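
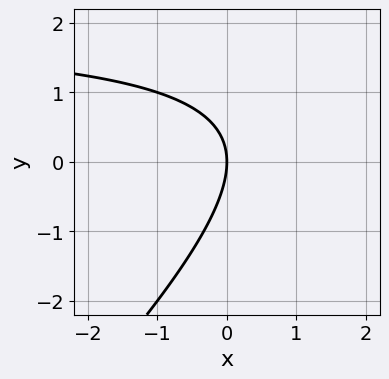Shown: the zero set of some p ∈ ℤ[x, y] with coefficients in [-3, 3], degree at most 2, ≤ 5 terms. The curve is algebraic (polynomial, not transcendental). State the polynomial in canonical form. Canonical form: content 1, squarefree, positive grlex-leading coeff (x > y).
x*y - y^2 - 2*x

1. deg p = 2. The shape is more complex than any degree-1 curve.
2. Reading off the gridlines: it crosses the y-axis at the gridline y = 0; it meets the x-axis at x = 0 (among the integer gridlines).
3. Solving for integer coefficients yields p as stated.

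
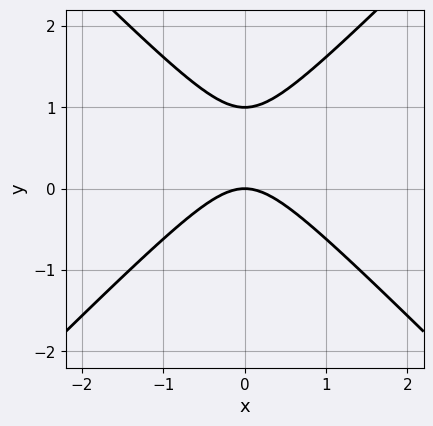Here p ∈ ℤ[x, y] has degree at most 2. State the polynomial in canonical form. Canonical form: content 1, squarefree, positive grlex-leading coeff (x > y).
x^2 - y^2 + y

(a) deg p = 2. No degree-1 curve has this shape.
(b) Symmetries: mirror symmetry x ↦ −x ⇒ only even powers of x.
(c) Checking where it meets the axes: among the integer gridlines, it crosses the y-axis at y ∈ {0, 1}; one x-axis crossing is at x = 0.
(d) Matching integer coefficients to the picture gives p.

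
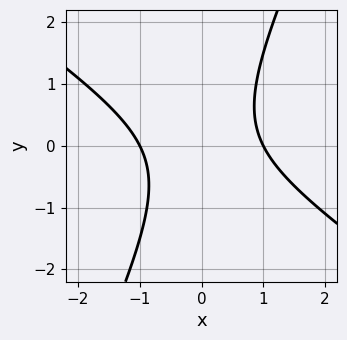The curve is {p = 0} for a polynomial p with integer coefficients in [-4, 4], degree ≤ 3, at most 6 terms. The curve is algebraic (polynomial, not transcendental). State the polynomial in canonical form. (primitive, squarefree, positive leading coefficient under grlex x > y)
First, degree: the shape is more complex than any degree-1 curve, so deg p = 2.
Then, checking where it meets the axes: the curve avoids every integer y-axis point in the box; the x-axis gridline crossings are at x ∈ {-1, 1}.
Finally, together with the visible shape, these determine p as stated.

3*x^2 + 3*x*y - 2*y^2 - 3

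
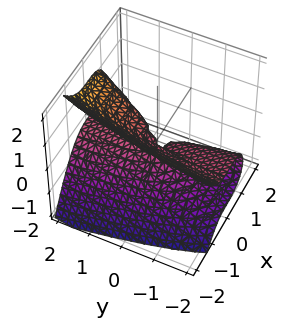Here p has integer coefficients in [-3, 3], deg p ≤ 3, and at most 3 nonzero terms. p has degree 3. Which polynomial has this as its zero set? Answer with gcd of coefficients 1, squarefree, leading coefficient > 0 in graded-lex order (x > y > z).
The degree is 3 — a generic line meets the surface in up to 3 points.
Observable constraints: the visible y-axis segment lies entirely on the surface; one x-axis crossing is at x = 0; one z-axis crossing is at z = 0.
Solving for integer coefficients yields p as stated.

2*x^3 - 2*y*z + 3*z^2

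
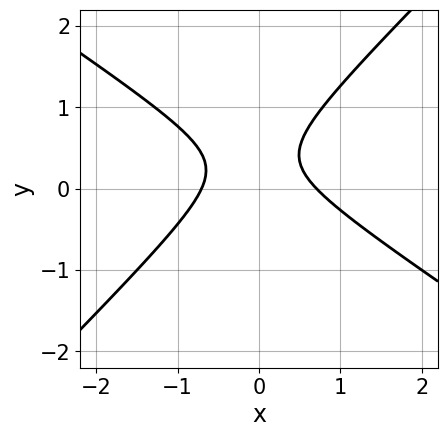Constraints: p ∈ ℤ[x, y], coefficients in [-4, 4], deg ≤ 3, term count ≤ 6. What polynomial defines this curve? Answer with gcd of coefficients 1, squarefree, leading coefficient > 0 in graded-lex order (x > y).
2*x^2 + x*y - 3*y^2 + 2*y - 1

(a) Degree: no degree-1 curve has this shape, so deg p = 2.
(b) Checking where it meets the axes: no y-intercept at any integer in the box.
(c) Matching integer coefficients to the picture gives p.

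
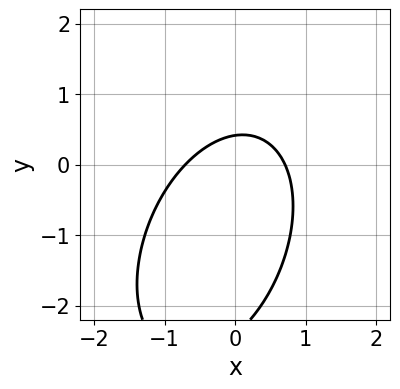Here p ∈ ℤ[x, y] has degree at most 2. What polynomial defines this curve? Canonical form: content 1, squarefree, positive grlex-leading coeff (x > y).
First, degree: the shape is more complex than any degree-1 curve, so deg p = 2.
Finally, matching integer coefficients to the picture gives p.

2*x^2 - x*y + y^2 + 2*y - 1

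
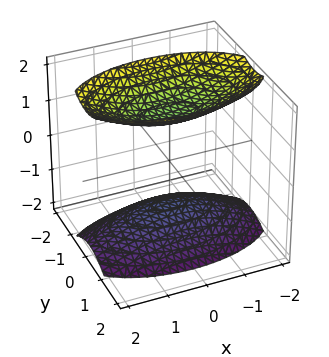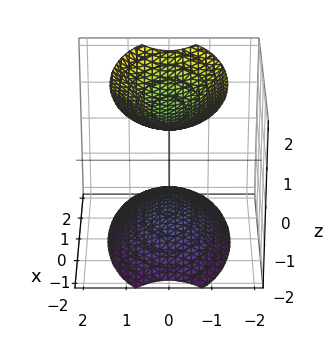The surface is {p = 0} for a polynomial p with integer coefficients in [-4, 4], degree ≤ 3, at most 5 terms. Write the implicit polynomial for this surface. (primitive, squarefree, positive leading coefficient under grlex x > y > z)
x^2 + 3*y^2 - 2*z^2 + 3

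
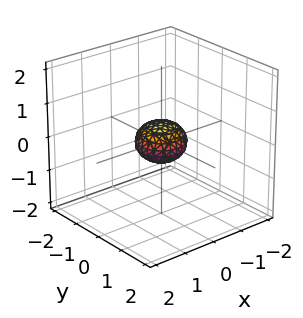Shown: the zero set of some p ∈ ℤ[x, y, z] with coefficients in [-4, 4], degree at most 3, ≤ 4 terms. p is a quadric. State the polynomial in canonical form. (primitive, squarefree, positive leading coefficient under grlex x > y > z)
(a) Degree: a closed, bounded, convex surface; a quadric, so deg p = 2.
(b) Symmetries: the z ↦ −z reflection is a symmetry, so z appears only in even powers; the surface is invariant under rotation about z: p = q(x² + y², z).
(c) From the axis intercepts and sections: a circular section at z = 0 has radius between 0 and 1.
(d) The integer polynomial consistent with all of this is the stated p.

2*x^2 + 2*y^2 + 3*z^2 - 1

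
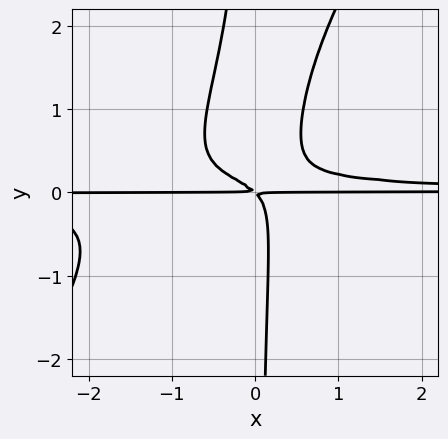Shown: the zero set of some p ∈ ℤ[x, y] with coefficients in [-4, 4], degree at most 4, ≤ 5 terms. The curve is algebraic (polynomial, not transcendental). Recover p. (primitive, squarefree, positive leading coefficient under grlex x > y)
3*x^2*y^2 - 2*x*y^3 + 3*x*y^2 - x*y - y^2

(a) The degree is 4 — no degree-3 curve has this shape.
(b) Reading off the gridlines: every point of the x-axis in the box is on the curve.
(c) The integer polynomial consistent with all of this is the stated p.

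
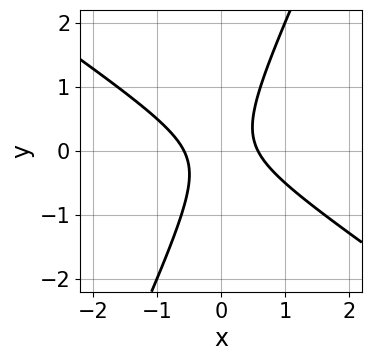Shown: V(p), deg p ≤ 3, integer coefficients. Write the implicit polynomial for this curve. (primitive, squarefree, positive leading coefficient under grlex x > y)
3*x^2 + 3*x*y - 2*y^2 - 1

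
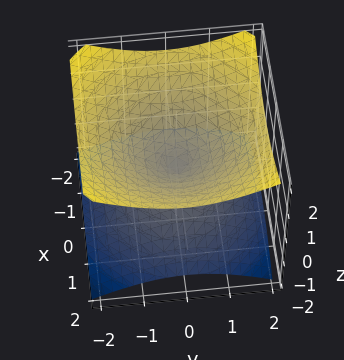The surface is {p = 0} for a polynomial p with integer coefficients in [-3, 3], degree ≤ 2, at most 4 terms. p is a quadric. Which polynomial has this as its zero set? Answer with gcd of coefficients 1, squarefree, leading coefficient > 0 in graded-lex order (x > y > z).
First, degree: a double cone through the origin; a quadric, so deg p = 2.
Next, symmetries: it's symmetric under z → −z, forcing even powers of z; rotational symmetry about the z-axis ⇒ p depends on x, y only through x² + y².
Then, against the integer gridlines: it meets the y-axis at y = 0 (among the integer gridlines); a circular section at z = 1 has radius between 1 and 2.
Finally, these observations pin down the coefficients.

x^2 + y^2 - 2*z^2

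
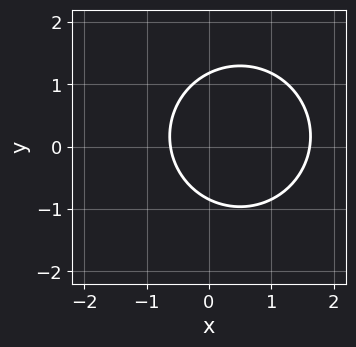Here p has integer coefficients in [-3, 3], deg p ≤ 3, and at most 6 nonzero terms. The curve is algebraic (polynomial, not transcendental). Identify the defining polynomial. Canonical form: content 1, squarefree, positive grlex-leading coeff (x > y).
3*x^2 + 3*y^2 - 3*x - y - 3

Degree: a generic line meets the curve in up to 2 points, so deg p = 2.
Putting this together gives p.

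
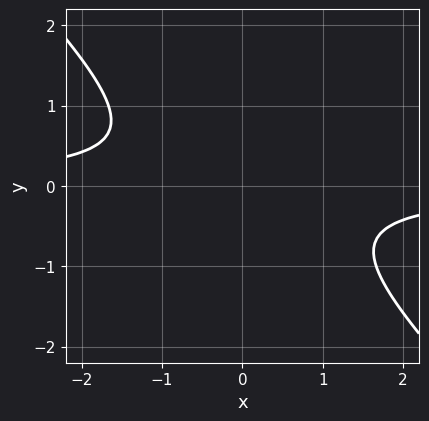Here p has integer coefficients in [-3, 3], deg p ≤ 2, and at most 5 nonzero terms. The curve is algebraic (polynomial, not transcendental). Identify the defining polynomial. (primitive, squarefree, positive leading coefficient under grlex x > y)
deg p = 2. A generic line meets the curve in up to 2 points.
Checking where it meets the axes: the curve avoids every integer y-axis point in the box; the curve avoids every integer x-axis point in the box.
Matching integer coefficients to the picture gives p.

3*x*y + 3*y^2 + 2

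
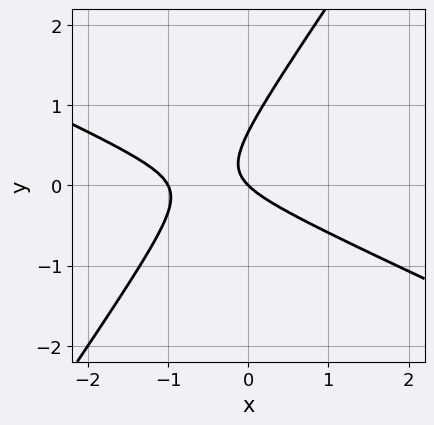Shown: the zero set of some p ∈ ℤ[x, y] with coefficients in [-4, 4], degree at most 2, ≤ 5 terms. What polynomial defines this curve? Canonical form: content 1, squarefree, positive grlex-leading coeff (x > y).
1. deg p = 2. No degree-1 curve has this shape.
2. From the visible intercepts: the x-axis gridline crossings are at x ∈ {-1, 0}; one y-axis crossing is at y = 0.
3. Fitting integer coefficients to these (and the overall shape) gives p.

2*x^2 + 3*x*y - 3*y^2 + 2*x + 2*y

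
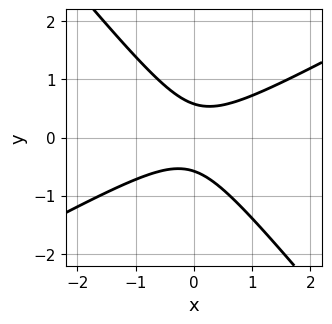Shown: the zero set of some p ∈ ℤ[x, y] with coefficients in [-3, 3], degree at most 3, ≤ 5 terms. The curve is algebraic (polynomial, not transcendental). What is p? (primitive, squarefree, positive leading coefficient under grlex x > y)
2*x^2 - 2*x*y - 3*y^2 + 1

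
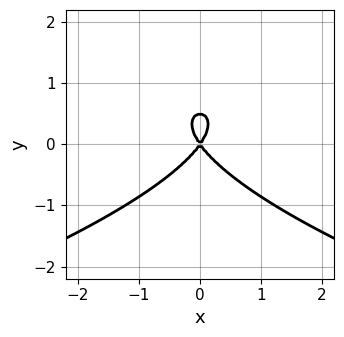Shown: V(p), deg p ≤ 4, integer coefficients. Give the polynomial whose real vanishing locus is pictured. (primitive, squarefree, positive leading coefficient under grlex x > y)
2*y^3 + 2*x^2 - y^2

The degree is 3 — the shape is more complex than any degree-2 curve.
Symmetries: mirror symmetry x ↦ −x ⇒ only even powers of x.
Observable constraints: it crosses the x-axis at the gridline x = 0; it crosses the y-axis at the gridline y = 0.
Matching integer coefficients to the picture gives p.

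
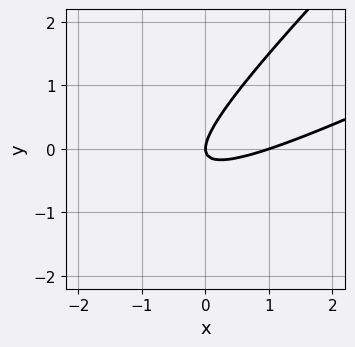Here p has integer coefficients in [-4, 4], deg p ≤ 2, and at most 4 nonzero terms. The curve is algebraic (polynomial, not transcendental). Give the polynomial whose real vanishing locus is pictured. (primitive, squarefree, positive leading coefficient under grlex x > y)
x^2 - 3*x*y + 2*y^2 - x

First, deg p = 2. A generic line meets the curve in up to 2 points.
Next, checking where it meets the axes: it crosses the y-axis at the gridline y = 0; among the integer gridlines, it crosses the x-axis at x ∈ {0, 1}.
Finally, these observations pin down the coefficients.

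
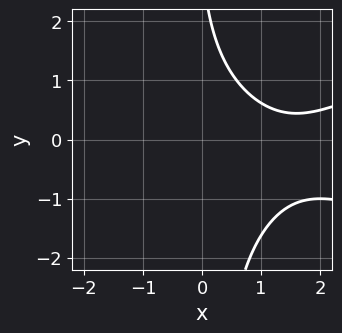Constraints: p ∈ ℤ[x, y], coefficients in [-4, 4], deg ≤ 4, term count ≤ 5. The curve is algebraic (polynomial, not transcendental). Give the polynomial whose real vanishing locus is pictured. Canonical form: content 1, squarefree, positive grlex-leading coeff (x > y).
First, degree: the shape is more complex than any degree-2 curve, so deg p = 3.
Then, from the axis intercepts and sections: no x-intercept at any integer in the box; it misses every integer gridline on the y-axis.
Finally, putting this together gives p.

x*y^2 - x^2 + 3*x + y - 3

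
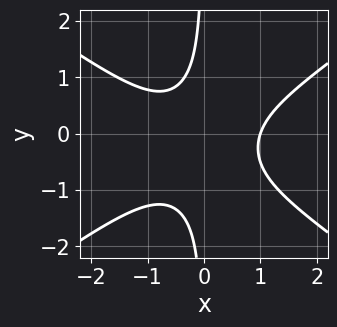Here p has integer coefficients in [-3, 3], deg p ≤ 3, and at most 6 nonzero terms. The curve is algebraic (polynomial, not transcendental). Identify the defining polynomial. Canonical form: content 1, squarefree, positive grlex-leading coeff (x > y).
x^3 - 2*x*y^2 - x*y - 1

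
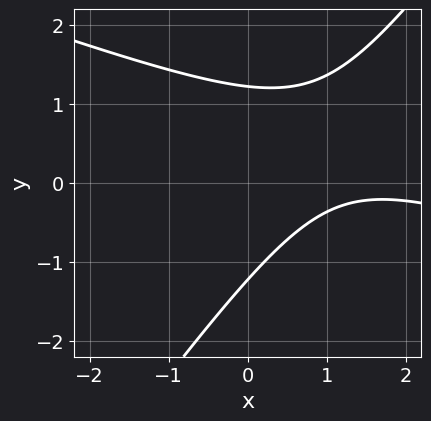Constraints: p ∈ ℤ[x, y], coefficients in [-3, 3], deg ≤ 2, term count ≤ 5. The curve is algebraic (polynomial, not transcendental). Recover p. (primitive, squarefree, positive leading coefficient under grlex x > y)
x^2 + 2*x*y - 2*y^2 - 3*x + 3

deg p = 2. The shape is more complex than any degree-1 curve.
Observable constraints: the curve avoids every integer x-axis point in the box.
Assembling these constraints gives the stated polynomial.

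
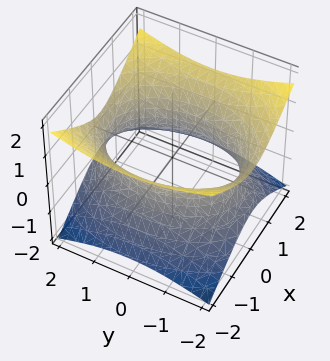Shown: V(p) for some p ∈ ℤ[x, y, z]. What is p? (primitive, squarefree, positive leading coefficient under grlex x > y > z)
1. deg p = 2. One connected sheet with a waist; a quadric.
2. Symmetries: mirror symmetry y ↦ −y ⇒ only even powers of y; the x ↦ −x reflection is a symmetry, so x appears only in even powers; mirror symmetry z ↦ −z ⇒ only even powers of z.
3. From the visible intercepts: it misses every integer gridline on the z-axis.
4. Putting this together gives p.

2*x^2 + y^2 - 3*z^2 - 3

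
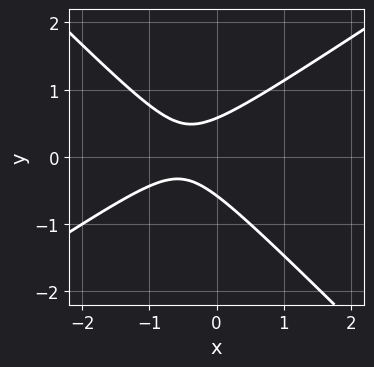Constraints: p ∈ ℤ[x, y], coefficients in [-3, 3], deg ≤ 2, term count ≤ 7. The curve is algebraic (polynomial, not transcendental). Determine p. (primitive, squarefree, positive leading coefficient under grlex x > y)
2*x^2 - x*y - 3*y^2 + 2*x + 1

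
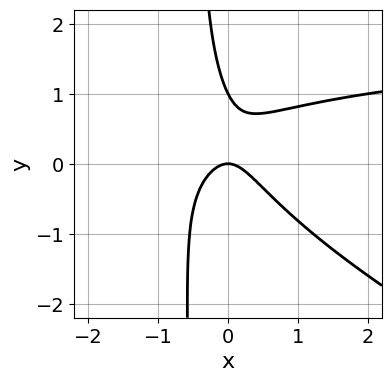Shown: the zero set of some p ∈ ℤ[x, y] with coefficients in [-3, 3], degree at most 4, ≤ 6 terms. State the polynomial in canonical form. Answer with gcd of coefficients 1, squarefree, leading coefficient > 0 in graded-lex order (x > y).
x^2*y + 2*x*y^2 - 2*x^2 + y^2 - y

First, deg p = 3.
Next, checking where it meets the axes: it meets the x-axis at x = 0 (among the integer gridlines); among the integer gridlines, it crosses the y-axis at y ∈ {0, 1}.
Finally, matching integer coefficients to the picture gives p.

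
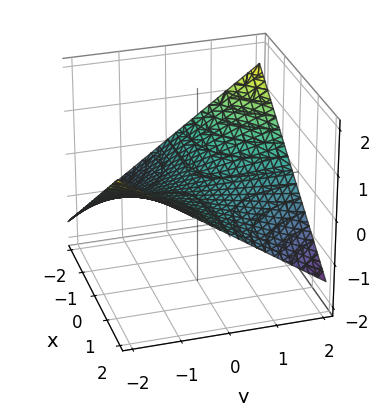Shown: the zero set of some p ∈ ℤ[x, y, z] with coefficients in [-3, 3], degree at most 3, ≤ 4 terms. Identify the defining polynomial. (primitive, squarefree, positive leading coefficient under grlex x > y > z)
First, degree: a hyperbolic paraboloid; a quadric, so deg p = 2.
Next, from the visible intercepts: one z-axis crossing is at z = 0; every point of the x-axis in the box is on the surface; every point of the y-axis in the box is on the surface.
Finally, assembling these constraints gives the stated polynomial.

x*y + 3*z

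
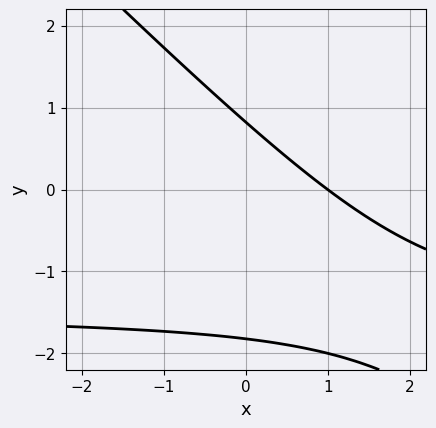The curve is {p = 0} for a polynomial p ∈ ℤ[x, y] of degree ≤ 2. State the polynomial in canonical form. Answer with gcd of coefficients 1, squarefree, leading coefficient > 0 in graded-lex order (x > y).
2*x*y + 2*y^2 + 3*x + 2*y - 3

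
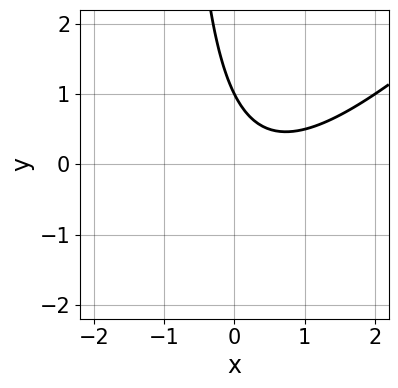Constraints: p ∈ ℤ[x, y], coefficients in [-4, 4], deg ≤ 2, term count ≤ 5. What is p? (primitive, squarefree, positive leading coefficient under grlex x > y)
x^2 - x*y - x - y + 1

First, the degree is 2 — the shape is more complex than any degree-1 curve.
Next, from the axis intercepts and sections: no x-intercept at any integer in the box; it meets the y-axis at y = 1 (among the integer gridlines).
Finally, solving for integer coefficients yields p as stated.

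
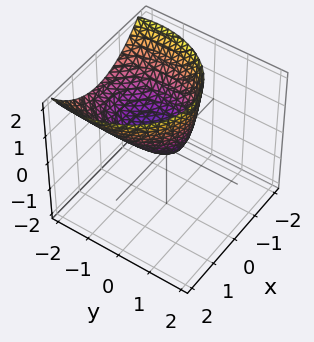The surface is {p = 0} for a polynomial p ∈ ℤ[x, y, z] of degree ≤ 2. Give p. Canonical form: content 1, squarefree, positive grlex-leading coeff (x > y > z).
1. Degree: a generic line meets the surface in up to 2 points, so deg p = 2.
2. From the visible intercepts: it meets the y-axis at y = 0 (among the integer gridlines); it crosses the z-axis at the gridline z = 0; one x-axis crossing is at x = 0.
3. These observations pin down the coefficients.

3*x^2 + 2*y^2 + 3*y*z - 3*z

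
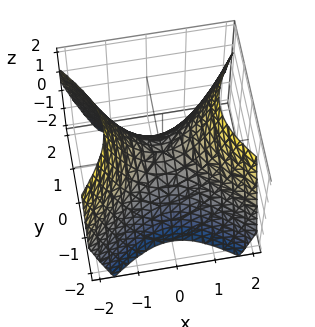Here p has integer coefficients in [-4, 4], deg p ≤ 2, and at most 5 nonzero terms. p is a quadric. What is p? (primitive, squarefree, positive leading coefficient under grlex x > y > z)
(a) The degree is 2 — a hyperbolic paraboloid; a quadric.
(b) Symmetries: it's symmetric under x → −x, forcing even powers of x; the y ↦ −y reflection is a symmetry, so y appears only in even powers.
(c) Checking where it meets the axes: it crosses the z-axis at the gridline z = 0; it crosses the x-axis at the gridline x = 0.
(d) The integer polynomial consistent with all of this is the stated p.

x^2 - y^2 - z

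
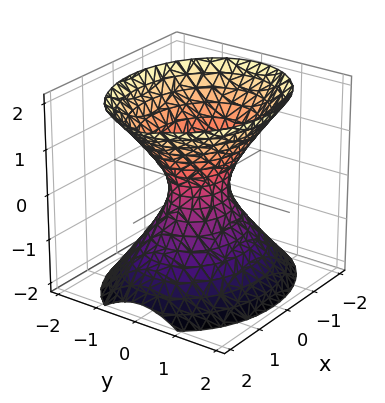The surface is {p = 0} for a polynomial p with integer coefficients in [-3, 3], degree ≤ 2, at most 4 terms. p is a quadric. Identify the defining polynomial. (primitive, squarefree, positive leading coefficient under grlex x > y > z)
1. Degree: an hourglass — one-sheet hyperboloid; a quadric, so deg p = 2.
2. Symmetries: the x ↦ −x reflection is a symmetry, so x appears only in even powers; the z ↦ −z reflection is a symmetry, so z appears only in even powers; mirror symmetry y ↦ −y ⇒ only even powers of y.
3. Against the integer gridlines: it misses every integer gridline on the z-axis.
4. The integer polynomial consistent with all of this is the stated p.

2*x^2 + 3*y^2 - 2*z^2 - 1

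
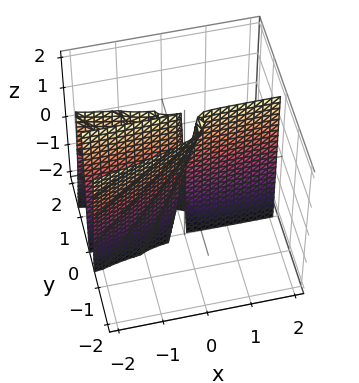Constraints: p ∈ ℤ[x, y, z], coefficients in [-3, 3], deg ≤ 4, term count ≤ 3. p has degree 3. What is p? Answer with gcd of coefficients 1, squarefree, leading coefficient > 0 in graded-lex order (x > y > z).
3*y^3 + y^2*z + x*y

First, degree: no degree-2 surface has this shape, so deg p = 3.
Then, from the visible intercepts: the visible x-axis segment lies entirely on the surface; it crosses the y-axis at the gridline y = 0; the visible z-axis segment lies entirely on the surface.
Finally, assembling these constraints gives the stated polynomial.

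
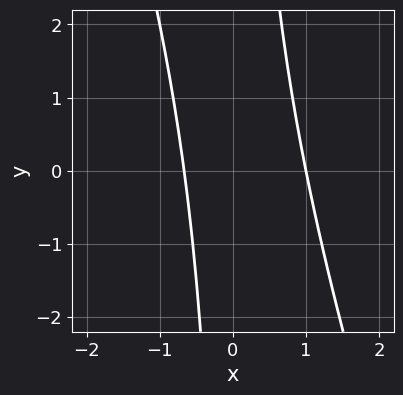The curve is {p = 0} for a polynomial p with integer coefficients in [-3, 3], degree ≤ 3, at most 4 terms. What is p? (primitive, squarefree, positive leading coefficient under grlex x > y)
1. deg p = 2. A generic line meets the curve in up to 2 points.
2. Checking where it meets the axes: it crosses the x-axis at the gridline x = 1; no y-intercept at any integer in the box.
3. Matching integer coefficients to the picture gives p.

3*x^2 + x*y - x - 2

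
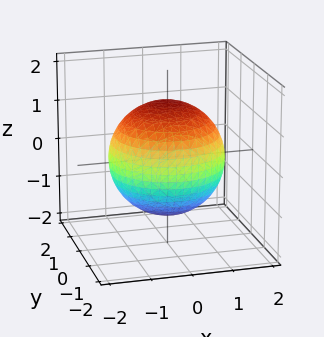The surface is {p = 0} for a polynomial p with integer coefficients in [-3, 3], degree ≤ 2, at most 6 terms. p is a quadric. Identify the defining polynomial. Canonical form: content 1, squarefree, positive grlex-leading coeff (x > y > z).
x^2 + y^2 + z^2 - 2

Degree: bounded and convex; a quadric, so deg p = 2.
Symmetries: it's symmetric under z → −z, forcing even powers of z; the z-axis is an axis of rotation, so x and y enter only as x² + y².
From the visible intercepts: a circular section at z = 1 has radius exactly 1.
Fitting integer coefficients to these (and the overall shape) gives p.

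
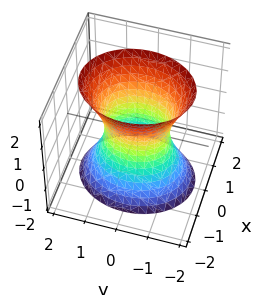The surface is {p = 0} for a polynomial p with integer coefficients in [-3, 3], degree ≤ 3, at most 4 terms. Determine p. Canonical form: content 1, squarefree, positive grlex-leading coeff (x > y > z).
(a) The degree is 2 — an hourglass — one-sheet hyperboloid; a quadric.
(b) Symmetries: it's symmetric under z → −z, forcing even powers of z; it's symmetric under x → −x, forcing even powers of x; the y ↦ −y reflection is a symmetry, so y appears only in even powers.
(c) Against the integer gridlines: it misses every integer gridline on the z-axis; the y-axis gridline crossings are at y ∈ {-1, 1}.
(d) These observations pin down the coefficients.

3*x^2 + 2*y^2 - z^2 - 2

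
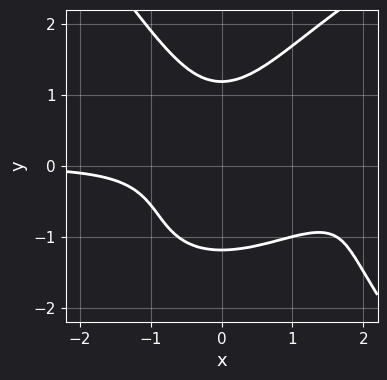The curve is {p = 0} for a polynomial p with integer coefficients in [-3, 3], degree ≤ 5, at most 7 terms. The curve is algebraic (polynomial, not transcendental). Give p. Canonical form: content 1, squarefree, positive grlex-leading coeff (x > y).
x^3*y - x^2*y^2 + y^4 - 3*x^2*y - 2

(a) deg p = 4. The shape is more complex than any degree-3 curve.
(b) Against the integer gridlines: it misses every integer gridline on the x-axis.
(c) The integer polynomial consistent with all of this is the stated p.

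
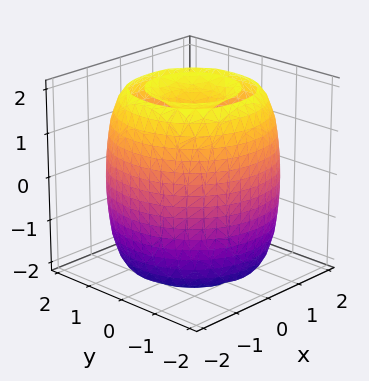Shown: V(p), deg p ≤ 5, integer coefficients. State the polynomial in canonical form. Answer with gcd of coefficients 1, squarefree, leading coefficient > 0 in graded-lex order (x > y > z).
x^4 + 2*x^2*y^2 + y^4 - 3*x^2 - 3*y^2 + z^2 - 2

(a) The picture has 2 separate pieces. They look like related sheets of one shape, so recover p as a whole.
(b) Degree: the shape is more complex than any degree-3 surface, so deg p = 4.
(c) Symmetries: the z-axis is an axis of rotation, so x and y enter only as x² + y².
(d) From the axis intercepts and sections: a circular section at z = 1 has radius between 1 and 2.
(e) These observations pin down the coefficients.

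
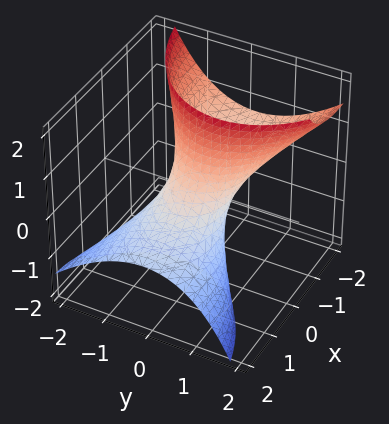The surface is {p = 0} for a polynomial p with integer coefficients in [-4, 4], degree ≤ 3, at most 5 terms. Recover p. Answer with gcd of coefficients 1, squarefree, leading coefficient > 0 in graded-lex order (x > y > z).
The degree is 2 — no degree-1 surface has this shape.
Checking where it meets the axes: the surface avoids every integer z-axis point in the box; among the integer gridlines, it crosses the x-axis at x ∈ {-1, 1}.
The integer polynomial consistent with all of this is the stated p.

x^2 + 3*x*z + 2*y^2 - y*z - 1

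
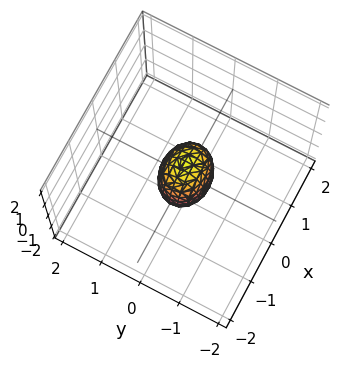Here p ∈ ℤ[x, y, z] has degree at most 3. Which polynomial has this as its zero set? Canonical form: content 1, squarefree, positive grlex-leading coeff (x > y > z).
First, degree: bounded and convex; a quadric, so deg p = 2.
Next, symmetries: the y ↦ −y reflection is a symmetry, so y appears only in even powers; it's symmetric under x → −x, forcing even powers of x; mirror symmetry z ↦ −z ⇒ only even powers of z.
Next, from the visible intercepts: among the integer gridlines, it crosses the z-axis at z ∈ {-1, 1}.
Finally, together with the visible shape, these determine p as stated.

2*x^2 + 3*y^2 + z^2 - 1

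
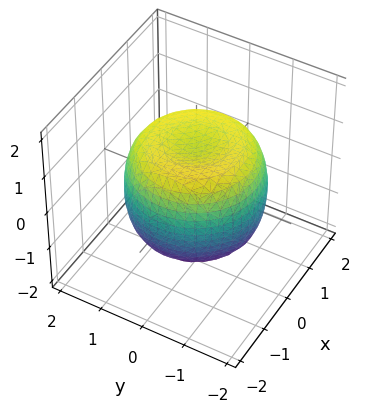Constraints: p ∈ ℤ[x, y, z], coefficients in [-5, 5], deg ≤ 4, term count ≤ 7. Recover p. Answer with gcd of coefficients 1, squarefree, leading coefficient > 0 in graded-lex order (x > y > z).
The degree is 4 — a generic line meets the surface in up to 4 points.
Symmetries: the surface is invariant under rotation about z: p = q(x² + y², z).
Observable constraints: a circular section at z = 1 has radius between 1 and 2; among the integer gridlines, it crosses the z-axis at z ∈ {-1, 1}.
Matching integer coefficients to the picture gives p.

2*x^4 + 4*x^2*y^2 + 2*y^4 - 3*x^2 - 3*y^2 + 3*z^2 - 3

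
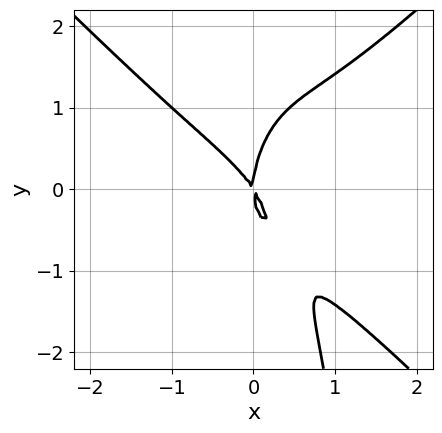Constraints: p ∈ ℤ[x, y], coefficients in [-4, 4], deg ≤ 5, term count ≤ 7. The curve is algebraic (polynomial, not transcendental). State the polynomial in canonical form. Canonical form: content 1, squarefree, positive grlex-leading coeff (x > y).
3*x^4 - 3*x^2*y^2 - y^3 + 3*x^2 + 2*x*y

deg p = 4.
Reading off the gridlines: it crosses the y-axis at the gridline y = 0; it crosses the x-axis at the gridline x = 0.
Putting this together gives p.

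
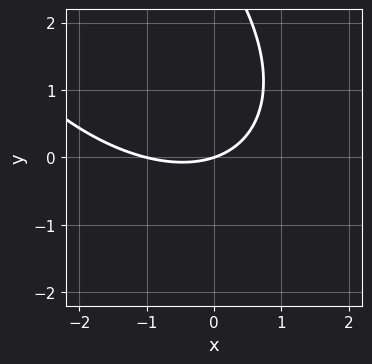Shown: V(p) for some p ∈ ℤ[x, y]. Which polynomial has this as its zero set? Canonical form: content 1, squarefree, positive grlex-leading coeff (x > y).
1. The degree is 2 — a generic line meets the curve in up to 2 points.
2. From the axis intercepts and sections: one y-axis crossing is at y = 0; the x-axis gridline crossings are at x ∈ {-1, 0}.
3. These observations pin down the coefficients.

x^2 + x*y + y^2 + x - 3*y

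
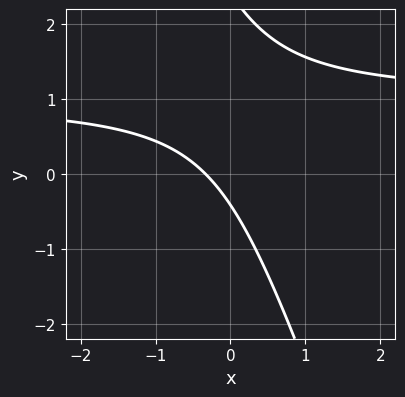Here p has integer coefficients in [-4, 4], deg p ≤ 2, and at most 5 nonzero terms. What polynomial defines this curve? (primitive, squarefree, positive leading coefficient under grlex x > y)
(a) deg p = 2. A generic line meets the curve in up to 2 points.
(b) Putting this together gives p.

3*x*y + y^2 - 3*x - 2*y - 1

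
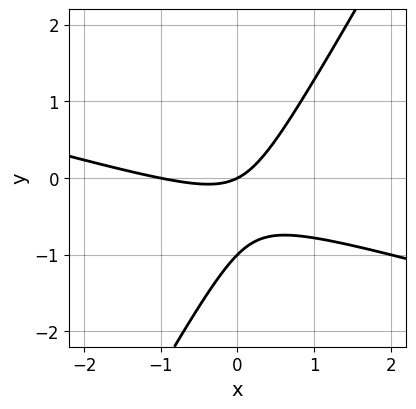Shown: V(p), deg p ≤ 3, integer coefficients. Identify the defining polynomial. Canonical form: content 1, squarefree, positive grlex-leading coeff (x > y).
x^2 + 3*x*y - 2*y^2 + x - 2*y

Degree: a generic line meets the curve in up to 2 points, so deg p = 2.
From the axis intercepts and sections: the x-axis gridline crossings are at x ∈ {-1, 0}; the y-axis gridline crossings are at y ∈ {-1, 0}.
Fitting integer coefficients to these (and the overall shape) gives p.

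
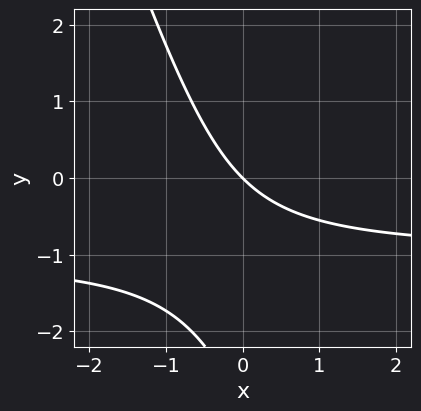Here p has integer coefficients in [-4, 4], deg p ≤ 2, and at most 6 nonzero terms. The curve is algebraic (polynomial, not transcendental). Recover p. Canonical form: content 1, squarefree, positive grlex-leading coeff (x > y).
3*x*y + y^2 + 3*x + 3*y

(a) deg p = 2.
(b) From the axis intercepts and sections: it crosses the x-axis at the gridline x = 0; it meets the y-axis at y = 0 (among the integer gridlines).
(c) The integer polynomial consistent with all of this is the stated p.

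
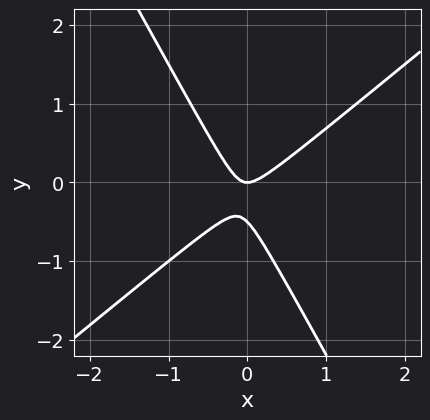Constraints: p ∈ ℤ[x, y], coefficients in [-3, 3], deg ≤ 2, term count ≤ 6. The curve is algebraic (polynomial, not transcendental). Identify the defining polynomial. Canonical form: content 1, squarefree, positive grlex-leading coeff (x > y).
1. deg p = 2.
2. From the visible intercepts: it crosses the x-axis at the gridline x = 0; one y-axis crossing is at y = 0.
3. The integer polynomial consistent with all of this is the stated p.

3*x^2 - 2*x*y - 2*y^2 - y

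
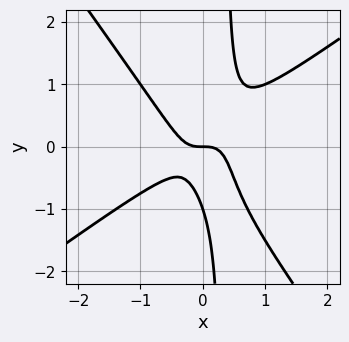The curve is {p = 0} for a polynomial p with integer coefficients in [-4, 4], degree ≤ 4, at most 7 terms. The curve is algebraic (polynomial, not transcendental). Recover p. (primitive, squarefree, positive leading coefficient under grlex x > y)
The degree is 3 — a generic line meets the curve in up to 3 points.
Reading off the gridlines: it meets the x-axis at x = 0 (among the integer gridlines); among the integer gridlines, it crosses the y-axis at y ∈ {-1, 0}.
Solving for integer coefficients yields p as stated.

3*x^3 - 2*x^2*y - 3*x*y^2 + y^2 + y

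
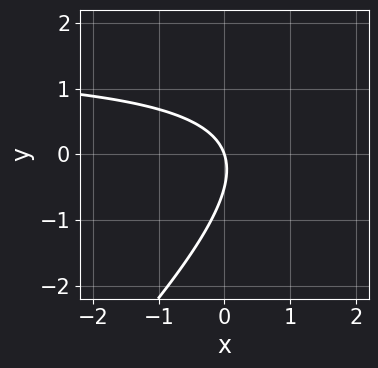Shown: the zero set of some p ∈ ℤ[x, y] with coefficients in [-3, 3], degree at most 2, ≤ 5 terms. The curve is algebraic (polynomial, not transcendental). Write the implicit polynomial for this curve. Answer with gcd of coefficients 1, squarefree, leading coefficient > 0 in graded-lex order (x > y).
2*x*y - 2*y^2 - 3*x - y

(a) Degree: a generic line meets the curve in up to 2 points, so deg p = 2.
(b) From the axis intercepts and sections: it meets the y-axis at y = 0 (among the integer gridlines); one x-axis crossing is at x = 0.
(c) Putting this together gives p.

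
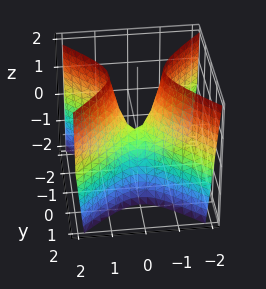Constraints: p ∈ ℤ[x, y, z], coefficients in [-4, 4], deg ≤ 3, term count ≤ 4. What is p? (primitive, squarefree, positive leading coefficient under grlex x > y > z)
3*x^2 - 3*y^2 - z

First, the degree is 2 — a saddle surface; a quadric.
Next, symmetries: the y ↦ −y reflection is a symmetry, so y appears only in even powers; mirror symmetry x ↦ −x ⇒ only even powers of x.
Next, observable constraints: it crosses the x-axis at the gridline x = 0; it meets the z-axis at z = 0 (among the integer gridlines).
Finally, solving for integer coefficients yields p as stated.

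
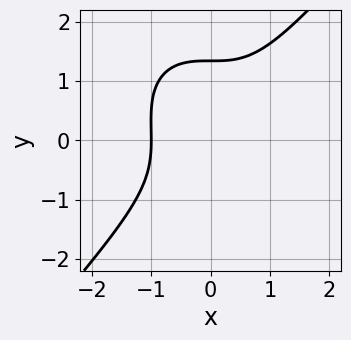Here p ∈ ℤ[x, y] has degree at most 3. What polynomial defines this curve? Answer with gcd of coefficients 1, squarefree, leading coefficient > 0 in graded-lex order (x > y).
3*x^3 - 2*y^3 + y^2 + 3

First, the degree is 3 — no degree-2 curve has this shape.
Next, from the visible intercepts: it meets the x-axis at x = -1 (among the integer gridlines).
Finally, putting this together gives p.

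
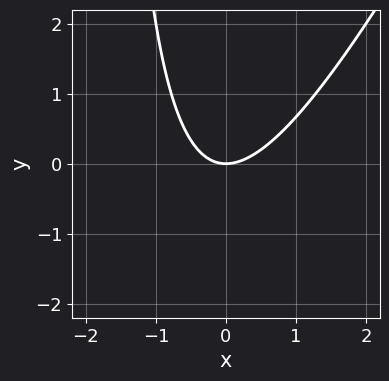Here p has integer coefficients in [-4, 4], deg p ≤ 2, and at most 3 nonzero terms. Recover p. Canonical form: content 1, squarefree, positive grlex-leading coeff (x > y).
2*x^2 - x*y - 2*y

First, the degree is 2 — a generic line meets the curve in up to 2 points.
Next, observable constraints: it meets the x-axis at x = 0 (among the integer gridlines); one y-axis crossing is at y = 0.
Finally, putting this together gives p.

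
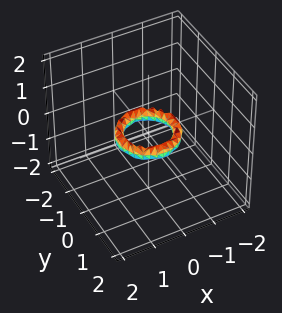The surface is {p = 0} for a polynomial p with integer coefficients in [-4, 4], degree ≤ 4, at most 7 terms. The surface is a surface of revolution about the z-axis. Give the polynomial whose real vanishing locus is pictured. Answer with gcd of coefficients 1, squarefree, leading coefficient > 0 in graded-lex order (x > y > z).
2*x^4 + 4*x^2*y^2 + 2*y^4 - 3*x^2 - 3*y^2 + 2*z^2 + 1

1. Degree: the shape is more complex than any degree-3 surface, so deg p = 4.
2. Symmetry: the surface is invariant under rotation about z: p = q(x² + y², z).
3. Reading off the gridlines: a circular section at z = 0 has radius between 0 and 1; the surface avoids every integer z-axis point in the box.
4. Solving for integer coefficients yields p as stated.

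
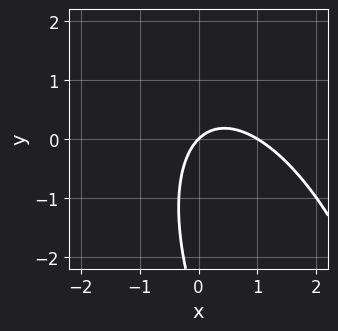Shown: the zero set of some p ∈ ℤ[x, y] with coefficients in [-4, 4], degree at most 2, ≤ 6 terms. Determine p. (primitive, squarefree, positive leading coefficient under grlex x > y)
3*x^2 + 2*x*y + y^2 - 3*x + 3*y

1. The degree is 2 — the shape is more complex than any degree-1 curve.
2. Observable constraints: it crosses the y-axis at the gridline y = 0; the x-axis gridline crossings are at x ∈ {0, 1}.
3. Matching integer coefficients to the picture gives p.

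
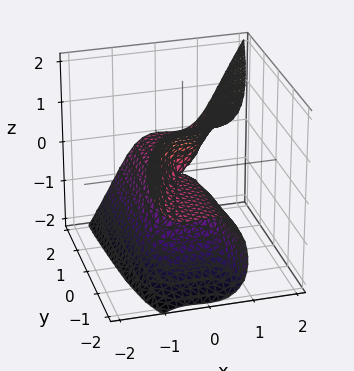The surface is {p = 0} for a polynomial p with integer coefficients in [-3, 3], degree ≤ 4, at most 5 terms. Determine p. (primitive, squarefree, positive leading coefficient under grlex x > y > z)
1. The degree is 3 — no degree-2 surface has this shape.
2. Reading off the gridlines: one z-axis crossing is at z = 0; it meets the x-axis at x = 0 (among the integer gridlines).
3. Solving for integer coefficients yields p as stated. Check: (0, 1, 0) on the y-axis lies on the surface, and p(0, 1, 0) = 0. ✓

3*x^3 - x^2*y - z^3 - 2*y*z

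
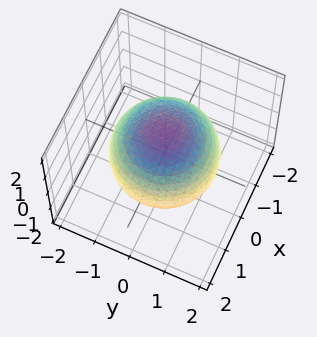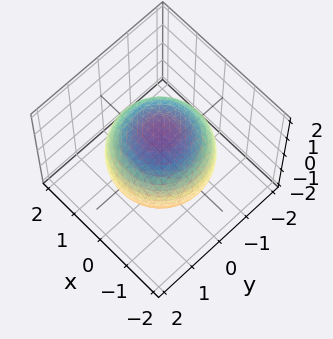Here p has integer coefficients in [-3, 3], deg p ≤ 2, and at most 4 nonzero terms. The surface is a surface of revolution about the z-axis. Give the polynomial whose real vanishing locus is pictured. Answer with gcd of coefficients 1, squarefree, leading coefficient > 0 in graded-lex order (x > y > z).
1. deg p = 2.
2. Symmetry: the z-axis is an axis of rotation, so x and y enter only as x² + y².
3. Checking where it meets the axes: a circular section at z = -1 has radius exactly 1.
4. The integer polynomial consistent with all of this is the stated p.

x^2 + y^2 + z^2 - 2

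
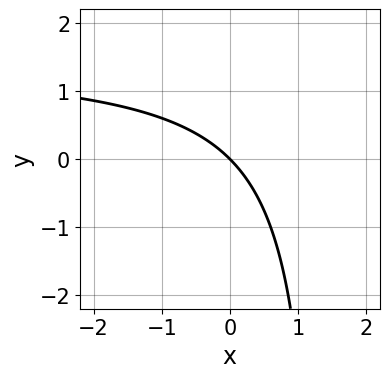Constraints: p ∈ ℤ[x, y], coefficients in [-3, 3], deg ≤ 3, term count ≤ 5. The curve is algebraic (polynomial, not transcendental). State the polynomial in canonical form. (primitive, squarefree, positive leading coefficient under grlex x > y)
The degree is 2 — the shape is more complex than any degree-1 curve.
From the axis intercepts and sections: it meets the y-axis at y = 0 (among the integer gridlines); one x-axis crossing is at x = 0.
The integer polynomial consistent with all of this is the stated p.

2*x*y - 3*x - 3*y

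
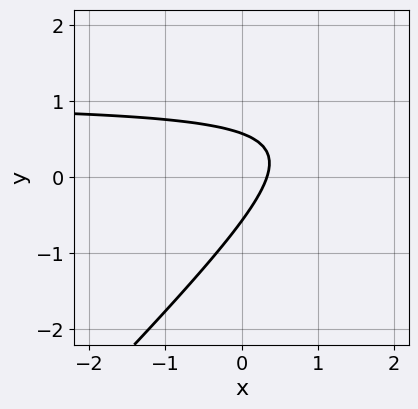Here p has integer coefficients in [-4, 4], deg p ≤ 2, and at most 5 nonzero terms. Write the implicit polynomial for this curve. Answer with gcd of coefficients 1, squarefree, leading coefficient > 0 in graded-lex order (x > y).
1. Degree: a generic line meets the curve in up to 2 points, so deg p = 2.
2. The integer polynomial consistent with all of this is the stated p.

3*x*y - 3*y^2 - 3*x + 1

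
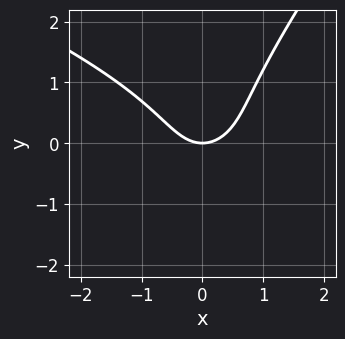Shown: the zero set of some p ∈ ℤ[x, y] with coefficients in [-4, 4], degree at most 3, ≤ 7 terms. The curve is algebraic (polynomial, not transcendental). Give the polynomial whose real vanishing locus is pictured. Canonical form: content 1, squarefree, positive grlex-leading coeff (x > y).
First, degree: a generic line meets the curve in up to 3 points, so deg p = 3.
Then, from the visible intercepts: it crosses the y-axis at the gridline y = 0; it crosses the x-axis at the gridline x = 0.
Finally, the integer polynomial consistent with all of this is the stated p.

x^2*y + 2*x*y^2 - 2*y^3 + 3*x^2 - 3*y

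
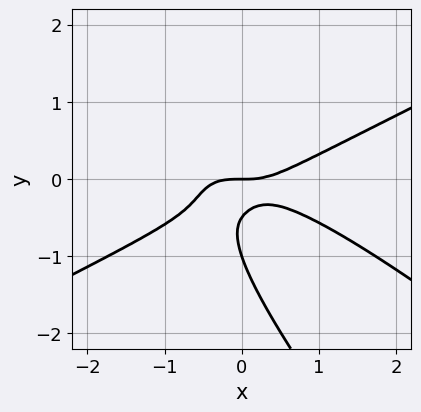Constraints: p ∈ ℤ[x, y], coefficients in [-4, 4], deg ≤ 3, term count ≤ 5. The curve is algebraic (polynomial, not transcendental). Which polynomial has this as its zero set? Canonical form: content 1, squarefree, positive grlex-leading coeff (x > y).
deg p = 3.
From the visible intercepts: the y-axis gridline crossings are at y ∈ {-1, 0}; one x-axis crossing is at x = 0.
These observations pin down the coefficients.

x^3 - 3*x*y^2 - 2*y^3 - 3*y^2 - y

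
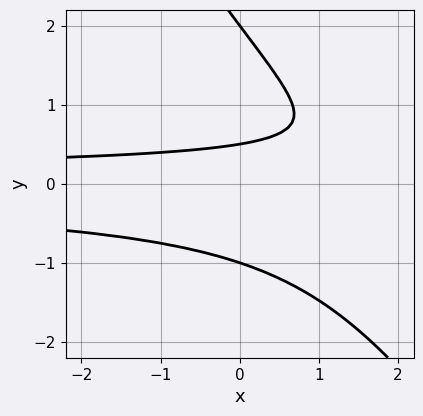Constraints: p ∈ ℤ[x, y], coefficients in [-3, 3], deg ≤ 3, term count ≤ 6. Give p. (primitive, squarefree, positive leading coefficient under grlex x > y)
deg p = 3.
Observable constraints: the y-axis gridline crossings are at y ∈ {-1, 2}; no x-intercept at any integer in the box.
These observations pin down the coefficients.

3*x*y^2 + 2*y^3 - 3*y^2 - 3*y + 2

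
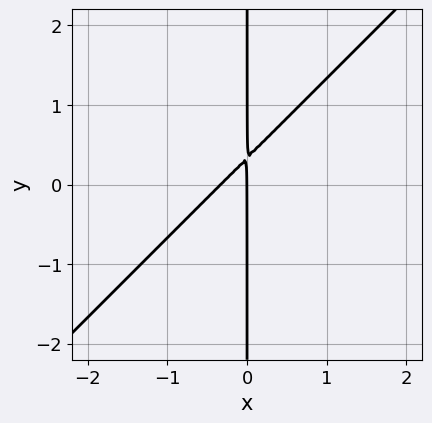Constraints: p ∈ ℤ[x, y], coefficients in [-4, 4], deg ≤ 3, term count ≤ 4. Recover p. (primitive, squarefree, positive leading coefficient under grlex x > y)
Degree: no degree-1 curve has this shape, so deg p = 2.
Reading off the gridlines: every point of the y-axis in the box is on the curve; it meets the x-axis at x = 0 (among the integer gridlines).
Assembling these constraints gives the stated polynomial.

3*x^2 - 3*x*y + x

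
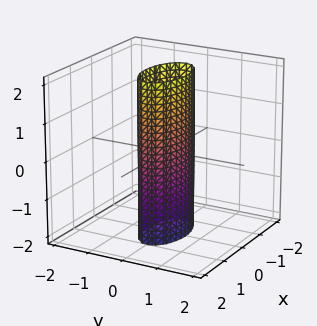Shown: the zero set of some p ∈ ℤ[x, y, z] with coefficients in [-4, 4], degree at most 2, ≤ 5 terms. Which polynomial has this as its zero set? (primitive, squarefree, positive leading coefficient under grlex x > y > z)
x^2 + 3*y^2 - 1

1. The degree is 2 — a cylinder; a quadric.
2. Symmetries: mirror symmetry y ↦ −y ⇒ only even powers of y; mirror symmetry x ↦ −x ⇒ only even powers of x; it's symmetric under z → −z, forcing even powers of z.
3. From the visible intercepts: the surface avoids every integer z-axis point in the box; the x-axis gridline crossings are at x ∈ {-1, 1}.
4. Putting this together gives p.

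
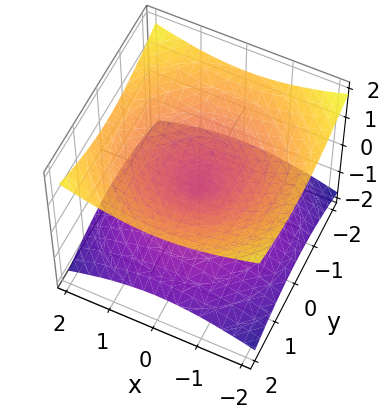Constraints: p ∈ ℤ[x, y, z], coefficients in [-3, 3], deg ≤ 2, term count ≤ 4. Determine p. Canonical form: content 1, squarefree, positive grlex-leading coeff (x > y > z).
(a) deg p = 2. A double cone through the origin; a quadric.
(b) Symmetries: it's symmetric under z → −z, forcing even powers of z; every cross-section ⟂ z is a circle, so x, y appear only via x² + y².
(c) From the axis intercepts and sections: it meets the x-axis at x = 0 (among the integer gridlines); a circular section at z = 1 has radius between 1 and 2; it crosses the y-axis at the gridline y = 0; it crosses the z-axis at the gridline z = 0.
(d) Together with the visible shape, these determine p as stated.

x^2 + y^2 - 3*z^2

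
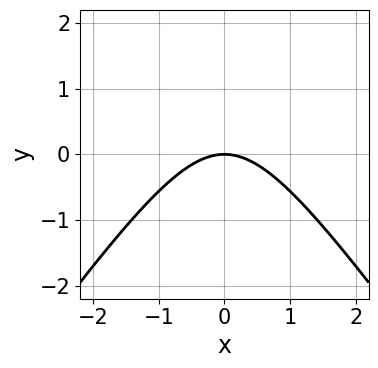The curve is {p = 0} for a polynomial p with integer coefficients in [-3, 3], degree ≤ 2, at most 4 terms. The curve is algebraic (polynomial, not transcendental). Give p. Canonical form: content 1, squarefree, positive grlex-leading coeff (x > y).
2*x^2 - y^2 + 3*y

(a) The degree is 2 — the shape is more complex than any degree-1 curve.
(b) Symmetries: the x ↦ −x reflection is a symmetry, so x appears only in even powers.
(c) Reading off the gridlines: it meets the y-axis at y = 0 (among the integer gridlines); it meets the x-axis at x = 0 (among the integer gridlines).
(d) Putting this together gives p.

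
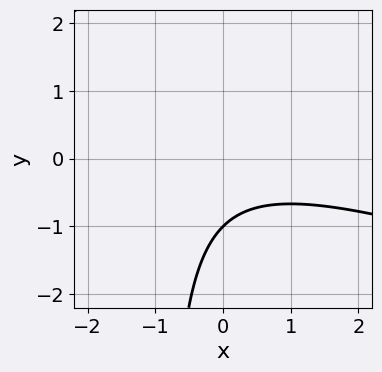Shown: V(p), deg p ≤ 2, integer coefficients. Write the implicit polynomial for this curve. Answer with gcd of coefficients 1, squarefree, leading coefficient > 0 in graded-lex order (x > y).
x^2 + 3*x*y + 3*y + 3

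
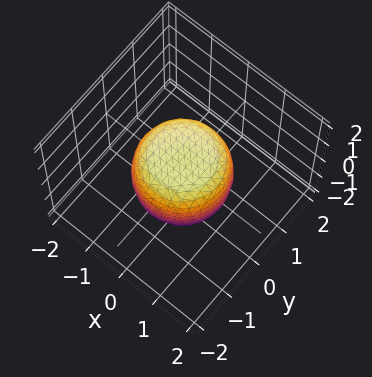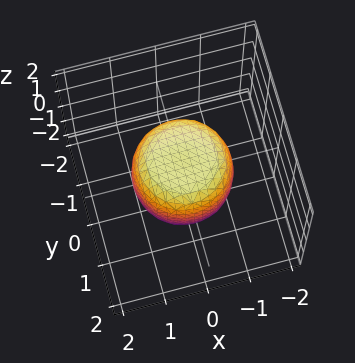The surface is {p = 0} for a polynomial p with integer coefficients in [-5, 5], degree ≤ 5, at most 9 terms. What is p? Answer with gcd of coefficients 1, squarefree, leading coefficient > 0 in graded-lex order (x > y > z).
2*x^4 + 4*x^2*y^2 + 2*y^4 - x^2 - y^2 + 2*z^2 - 2

(a) Degree: no degree-3 surface has this shape, so deg p = 4.
(b) Symmetry: every cross-section ⟂ z is a circle, so x, y appear only via x² + y².
(c) Observable constraints: a circular section at z = 1 has radius between 0 and 1; the z-axis gridline crossings are at z ∈ {-1, 1}.
(d) Assembling these constraints gives the stated polynomial.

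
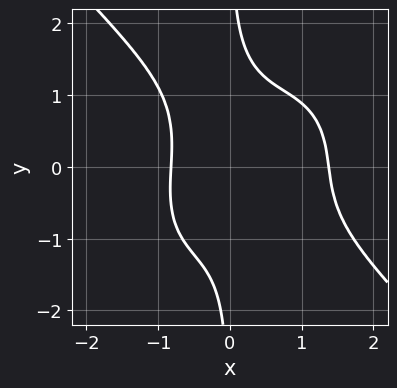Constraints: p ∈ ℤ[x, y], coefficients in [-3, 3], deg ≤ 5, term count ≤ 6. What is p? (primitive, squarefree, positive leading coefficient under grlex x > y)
First, deg p = 4.
Next, observable constraints: the curve avoids every integer y-axis point in the box.
Finally, solving for integer coefficients yields p as stated.

3*x^4 + 3*x*y^3 - 3*x^3 + x^2*y - 3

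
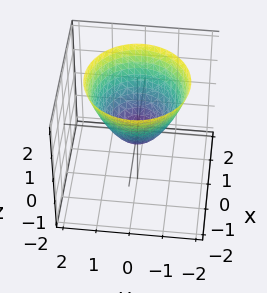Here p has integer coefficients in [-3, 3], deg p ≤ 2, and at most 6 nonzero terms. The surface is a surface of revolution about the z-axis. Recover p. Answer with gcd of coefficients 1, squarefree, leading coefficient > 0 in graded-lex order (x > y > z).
3*x^2 + 3*y^2 - 3*z - 1

1. Degree: no degree-1 surface has this shape, so deg p = 2.
2. Symmetries: the surface is invariant under rotation about z: p = q(x² + y², z).
3. Checking where it meets the axes: a circular section at z = 2 has radius between 1 and 2.
4. Solving for integer coefficients yields p as stated.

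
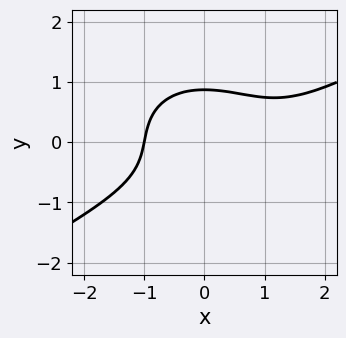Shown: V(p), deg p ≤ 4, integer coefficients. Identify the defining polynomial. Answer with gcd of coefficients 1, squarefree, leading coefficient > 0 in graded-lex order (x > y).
1. Degree: the shape is more complex than any degree-2 curve, so deg p = 3.
2. Checking where it meets the axes: it crosses the x-axis at the gridline x = -1.
3. Solving for integer coefficients yields p as stated.

x^3 - x^2*y - 3*y^3 - x^2 + 2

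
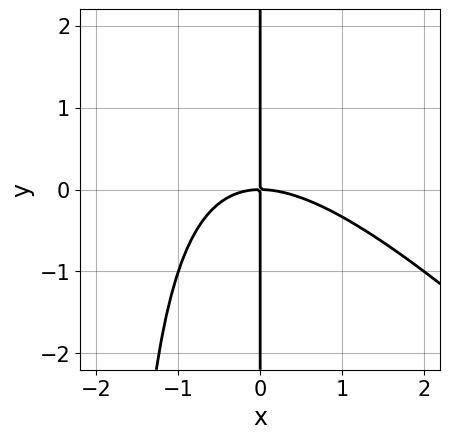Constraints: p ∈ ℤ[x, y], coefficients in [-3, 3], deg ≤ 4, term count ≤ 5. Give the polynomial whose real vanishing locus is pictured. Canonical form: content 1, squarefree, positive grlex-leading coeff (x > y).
x^3 + x^2*y + 2*x*y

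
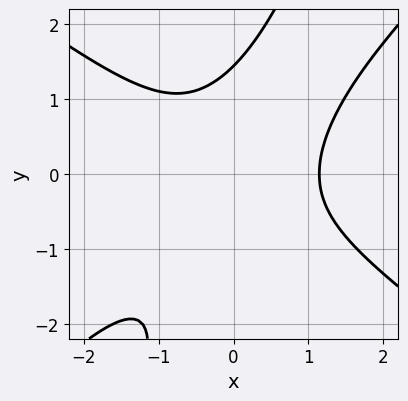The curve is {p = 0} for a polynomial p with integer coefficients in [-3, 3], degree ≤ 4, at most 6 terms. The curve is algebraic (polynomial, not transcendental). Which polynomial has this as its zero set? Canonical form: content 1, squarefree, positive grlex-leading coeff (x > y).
2*x^3 - 3*x*y^2 + y^3 - 3

First, the degree is 3 — the shape is more complex than any degree-2 curve.
Finally, matching integer coefficients to the picture gives p.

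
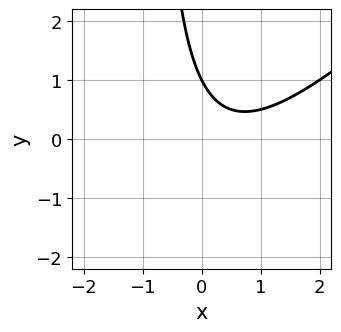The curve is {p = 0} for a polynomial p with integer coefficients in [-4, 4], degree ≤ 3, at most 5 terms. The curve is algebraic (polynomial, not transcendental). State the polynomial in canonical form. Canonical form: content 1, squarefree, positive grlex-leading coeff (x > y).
deg p = 2. The shape is more complex than any degree-1 curve.
Reading off the gridlines: it crosses the y-axis at the gridline y = 1; it misses every integer gridline on the x-axis.
The integer polynomial consistent with all of this is the stated p.

x^2 - x*y - x - y + 1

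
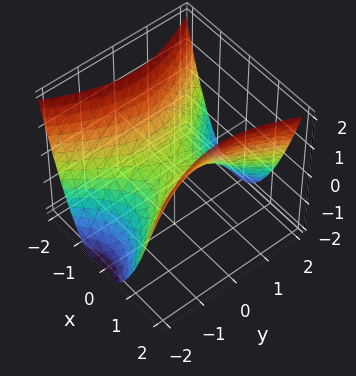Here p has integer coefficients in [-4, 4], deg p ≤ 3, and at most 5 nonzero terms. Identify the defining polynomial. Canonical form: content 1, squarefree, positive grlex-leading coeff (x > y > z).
1. Degree: a saddle surface; a quadric, so deg p = 2.
2. Symmetries: the x ↦ −x reflection is a symmetry, so x appears only in even powers; mirror symmetry y ↦ −y ⇒ only even powers of y.
3. Reading off the gridlines: it crosses the x-axis at the gridline x = 0; one z-axis crossing is at z = 0.
4. These observations pin down the coefficients.

2*x^2 - y^2 - 2*z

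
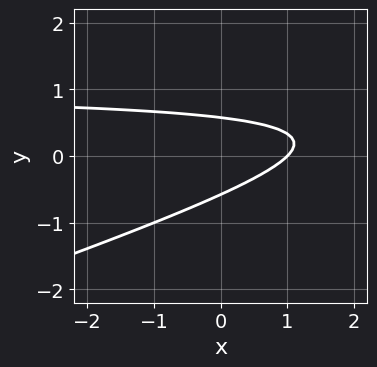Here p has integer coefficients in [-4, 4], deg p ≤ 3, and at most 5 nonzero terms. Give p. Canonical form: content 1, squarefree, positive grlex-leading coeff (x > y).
x*y - 3*y^2 - x + 1

First, degree: the shape is more complex than any degree-1 curve, so deg p = 2.
Next, from the axis intercepts and sections: it meets the x-axis at x = 1 (among the integer gridlines).
Finally, together with the visible shape, these determine p as stated.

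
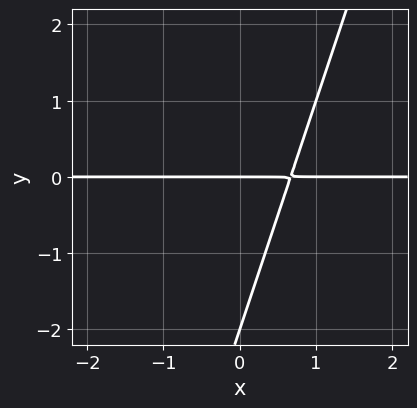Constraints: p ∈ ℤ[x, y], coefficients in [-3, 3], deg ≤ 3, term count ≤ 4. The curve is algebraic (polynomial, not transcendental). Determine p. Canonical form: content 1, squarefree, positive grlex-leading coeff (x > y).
3*x*y - y^2 - 2*y

First, the degree is 2 — the shape is more complex than any degree-1 curve.
Then, reading off the gridlines: the visible x-axis segment lies entirely on the curve; among the integer gridlines, it crosses the y-axis at y ∈ {-2, 0}.
Finally, the integer polynomial consistent with all of this is the stated p.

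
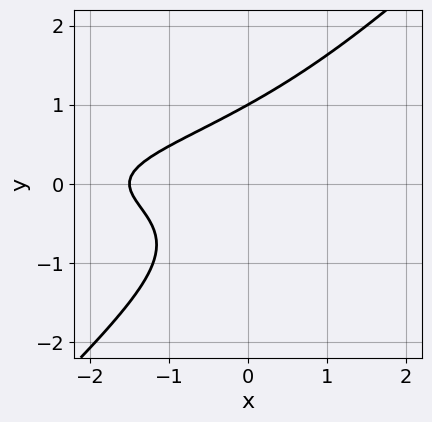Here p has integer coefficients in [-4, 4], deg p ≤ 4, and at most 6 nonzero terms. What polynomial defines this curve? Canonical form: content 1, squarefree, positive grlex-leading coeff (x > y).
The degree is 3 — the shape is more complex than any degree-2 curve.
Checking where it meets the axes: one y-axis crossing is at y = 1.
Together with the visible shape, these determine p as stated.

3*x*y^2 - 3*y^3 + 2*x + 3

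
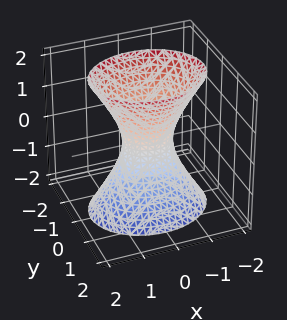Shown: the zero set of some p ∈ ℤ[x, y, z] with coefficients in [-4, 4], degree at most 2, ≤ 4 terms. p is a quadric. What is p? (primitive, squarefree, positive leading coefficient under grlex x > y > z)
1. deg p = 2.
2. Symmetries: the y ↦ −y reflection is a symmetry, so y appears only in even powers; the z ↦ −z reflection is a symmetry, so z appears only in even powers; mirror symmetry x ↦ −x ⇒ only even powers of x.
3. Against the integer gridlines: it misses every integer gridline on the z-axis.
4. Assembling these constraints gives the stated polynomial.

2*x^2 + 3*y^2 - z^2 - 1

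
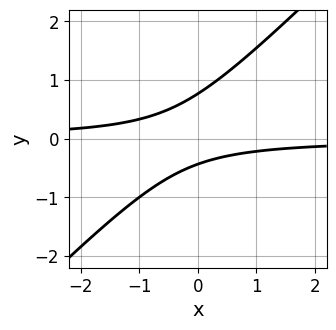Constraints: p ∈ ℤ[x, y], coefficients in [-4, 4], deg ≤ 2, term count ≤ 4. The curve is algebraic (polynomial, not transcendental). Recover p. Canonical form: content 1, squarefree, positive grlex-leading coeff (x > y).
3*x*y - 3*y^2 + y + 1

deg p = 2. The shape is more complex than any degree-1 curve.
Reading off the gridlines: the curve avoids every integer x-axis point in the box.
The integer polynomial consistent with all of this is the stated p.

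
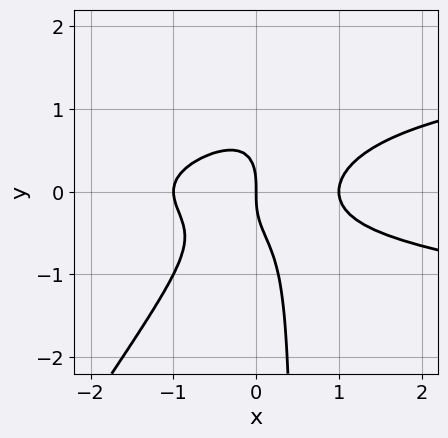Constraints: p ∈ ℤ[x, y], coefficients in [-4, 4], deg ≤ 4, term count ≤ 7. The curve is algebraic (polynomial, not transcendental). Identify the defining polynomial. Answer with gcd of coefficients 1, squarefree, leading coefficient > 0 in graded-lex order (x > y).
3*x^2*y^2 - 2*x*y^3 - x^3 + y^3 + x

1. The degree is 4 — no degree-3 curve has this shape.
2. Reading off the gridlines: the x-axis gridline crossings are at x ∈ {-1, 0, 1}; it meets the y-axis at y = 0 (among the integer gridlines).
3. Solving for integer coefficients yields p as stated.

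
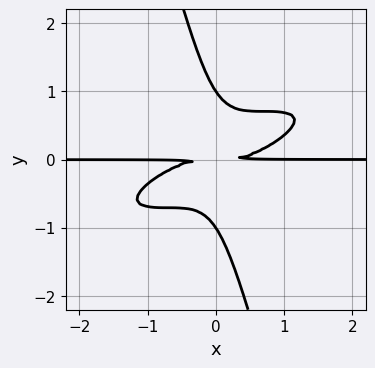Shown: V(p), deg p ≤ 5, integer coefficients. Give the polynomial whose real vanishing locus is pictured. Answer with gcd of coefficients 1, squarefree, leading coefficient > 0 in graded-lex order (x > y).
deg p = 4. No degree-3 curve has this shape.
From the axis intercepts and sections: among the integer gridlines, it crosses the y-axis at y ∈ {-1, 1}; the visible x-axis segment lies entirely on the curve.
The integer polynomial consistent with all of this is the stated p.

x^3*y - 3*x^2*y^2 + 3*x*y^3 + y^4 - y^2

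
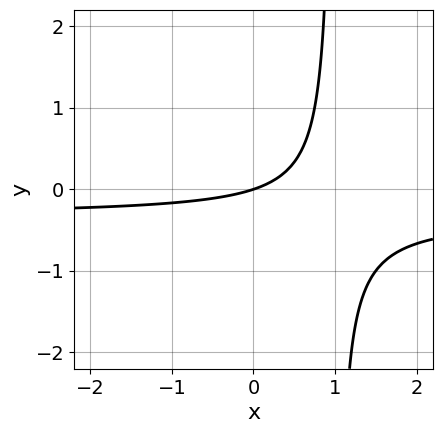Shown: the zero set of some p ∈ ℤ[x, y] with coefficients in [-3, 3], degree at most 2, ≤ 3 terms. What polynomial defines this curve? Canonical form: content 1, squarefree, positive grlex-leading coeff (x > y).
First, the degree is 2 — a generic line meets the curve in up to 2 points.
Next, reading off the gridlines: it crosses the y-axis at the gridline y = 0; one x-axis crossing is at x = 0.
Finally, assembling these constraints gives the stated polynomial.

3*x*y + x - 3*y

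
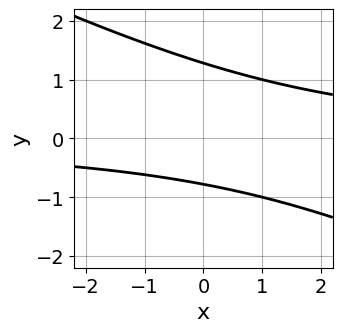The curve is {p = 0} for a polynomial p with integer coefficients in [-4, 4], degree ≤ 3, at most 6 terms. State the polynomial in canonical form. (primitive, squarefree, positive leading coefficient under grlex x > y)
x*y + 2*y^2 - y - 2

First, the degree is 2 — a generic line meets the curve in up to 2 points.
Next, observable constraints: the curve avoids every integer x-axis point in the box.
Finally, solving for integer coefficients yields p as stated.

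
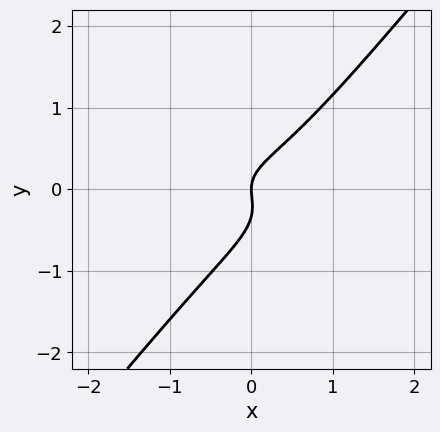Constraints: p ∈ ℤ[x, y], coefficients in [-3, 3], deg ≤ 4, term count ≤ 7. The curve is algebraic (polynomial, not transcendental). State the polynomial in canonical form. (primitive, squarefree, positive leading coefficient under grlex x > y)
x^3 + 3*x*y^2 - 3*y^3 - y^2 + x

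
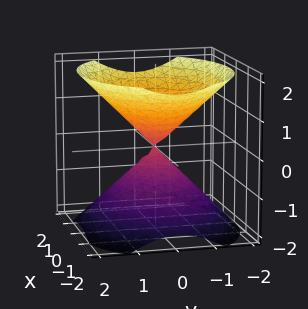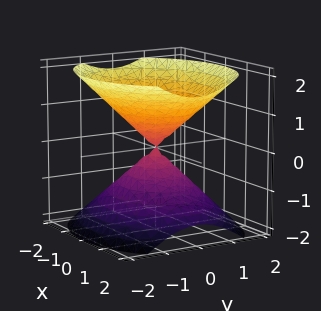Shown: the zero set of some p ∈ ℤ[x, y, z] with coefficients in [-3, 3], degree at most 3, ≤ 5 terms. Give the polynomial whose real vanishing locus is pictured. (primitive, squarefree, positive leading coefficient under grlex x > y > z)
There are 2 components. Treating them together as one polynomial.
The degree is 2 — two nappes meeting at a single point; a quadric.
Symmetries: it's symmetric under x → −x, forcing even powers of x; mirror symmetry z ↦ −z ⇒ only even powers of z; the y ↦ −y reflection is a symmetry, so y appears only in even powers.
From the visible intercepts: it crosses the x-axis at the gridline x = 0; one y-axis crossing is at y = 0; it crosses the z-axis at the gridline z = 0.
Solving for integer coefficients yields p as stated.

2*x^2 + 3*y^2 - 3*z^2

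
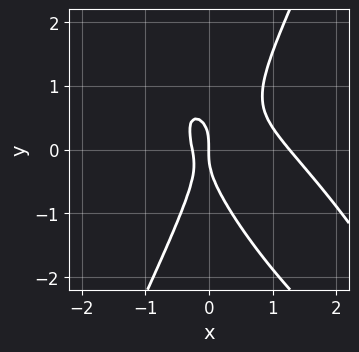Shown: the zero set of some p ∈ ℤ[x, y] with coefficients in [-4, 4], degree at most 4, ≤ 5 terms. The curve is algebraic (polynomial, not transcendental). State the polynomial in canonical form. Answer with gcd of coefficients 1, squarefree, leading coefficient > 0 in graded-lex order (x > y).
Degree: a generic line meets the curve in up to 3 points, so deg p = 3.
Reading off the gridlines: it crosses the y-axis at the gridline y = 0; it meets the x-axis at x = 0 (among the integer gridlines).
Assembling these constraints gives the stated polynomial.

3*x^3 + 3*x^2*y - y^3 - 3*x^2 - x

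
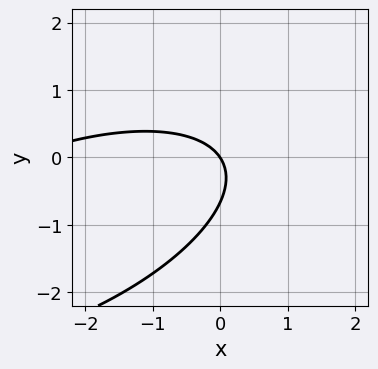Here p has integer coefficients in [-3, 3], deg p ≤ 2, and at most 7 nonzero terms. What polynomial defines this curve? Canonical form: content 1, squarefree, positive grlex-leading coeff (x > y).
x^2 - 2*x*y + 3*y^2 + 3*x + 2*y

(a) deg p = 2. A generic line meets the curve in up to 2 points.
(b) Observable constraints: it meets the y-axis at y = 0 (among the integer gridlines); it meets the x-axis at x = 0 (among the integer gridlines).
(c) These observations pin down the coefficients.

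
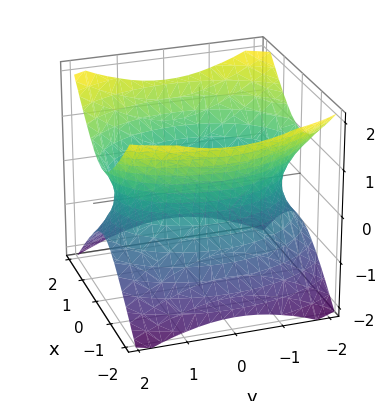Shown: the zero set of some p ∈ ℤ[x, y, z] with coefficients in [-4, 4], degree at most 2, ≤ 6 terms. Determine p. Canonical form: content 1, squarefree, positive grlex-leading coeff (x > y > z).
2*x^2 + y^2 - 2*z^2 - 3

First, degree: one connected sheet with a waist; a quadric, so deg p = 2.
Then, symmetries: it's symmetric under x → −x, forcing even powers of x; the y ↦ −y reflection is a symmetry, so y appears only in even powers; the z ↦ −z reflection is a symmetry, so z appears only in even powers.
Then, from the axis intercepts and sections: no z-intercept at any integer in the box.
Finally, assembling these constraints gives the stated polynomial.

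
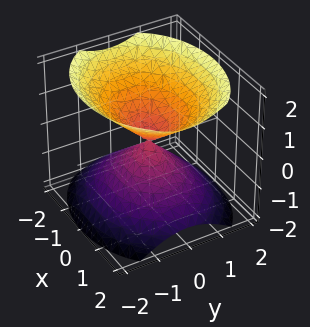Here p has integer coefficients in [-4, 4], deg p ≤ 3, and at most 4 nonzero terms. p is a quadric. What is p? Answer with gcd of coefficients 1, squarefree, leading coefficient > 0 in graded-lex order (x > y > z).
2*x^2 + 3*y^2 - 3*z^2

There are 2 components.
Degree: a double cone through the origin; a quadric, so deg p = 2.
Symmetries: the y ↦ −y reflection is a symmetry, so y appears only in even powers; mirror symmetry x ↦ −x ⇒ only even powers of x; the z ↦ −z reflection is a symmetry, so z appears only in even powers.
From the axis intercepts and sections: it crosses the z-axis at the gridline z = 0; it meets the y-axis at y = 0 (among the integer gridlines).
These observations pin down the coefficients.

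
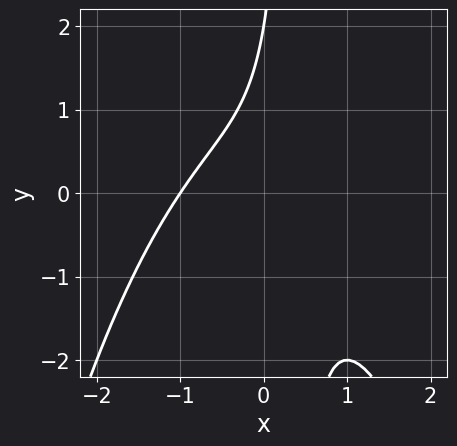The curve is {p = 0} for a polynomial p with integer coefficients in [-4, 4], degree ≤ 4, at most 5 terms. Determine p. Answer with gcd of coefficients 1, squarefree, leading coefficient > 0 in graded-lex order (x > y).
deg p = 3. A generic line meets the curve in up to 3 points.
Observable constraints: one x-axis crossing is at x = -1; it meets the y-axis at y = 2 (among the integer gridlines).
These observations pin down the coefficients.

2*x^3 + 3*x*y - y + 2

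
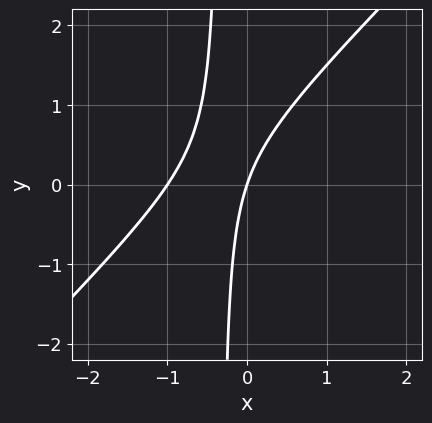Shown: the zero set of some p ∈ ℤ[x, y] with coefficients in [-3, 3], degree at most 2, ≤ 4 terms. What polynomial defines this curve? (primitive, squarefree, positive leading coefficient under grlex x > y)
First, deg p = 2. The shape is more complex than any degree-1 curve.
Next, against the integer gridlines: the x-axis gridline crossings are at x ∈ {-1, 0}; it meets the y-axis at y = 0 (among the integer gridlines).
Finally, the integer polynomial consistent with all of this is the stated p.

3*x^2 - 3*x*y + 3*x - y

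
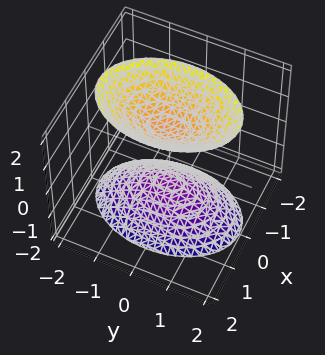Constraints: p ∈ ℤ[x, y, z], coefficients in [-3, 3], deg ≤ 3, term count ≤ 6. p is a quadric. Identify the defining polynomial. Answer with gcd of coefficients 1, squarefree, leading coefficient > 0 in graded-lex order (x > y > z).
First, I count 2 distinct pieces.
Next, degree: two separate bowl-shaped sheets opening away from each other; a quadric, so deg p = 2.
Then, symmetries: mirror symmetry x ↦ −x ⇒ only even powers of x; the z ↦ −z reflection is a symmetry, so z appears only in even powers; mirror symmetry y ↦ −y ⇒ only even powers of y.
Next, observable constraints: no y-intercept at any integer in the box; among the integer gridlines, it crosses the z-axis at z ∈ {-1, 1}; it misses every integer gridline on the x-axis.
Finally, assembling these constraints gives the stated polynomial.

2*x^2 + y^2 - z^2 + 1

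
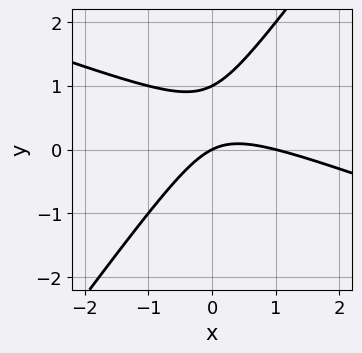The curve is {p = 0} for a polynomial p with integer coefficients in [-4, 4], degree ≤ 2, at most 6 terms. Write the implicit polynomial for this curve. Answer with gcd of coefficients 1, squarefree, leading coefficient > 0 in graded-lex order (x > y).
x^2 + 2*x*y - 2*y^2 - x + 2*y

The degree is 2 — no degree-1 curve has this shape.
From the axis intercepts and sections: among the integer gridlines, it crosses the x-axis at x ∈ {0, 1}; the y-axis gridline crossings are at y ∈ {0, 1}.
These observations pin down the coefficients.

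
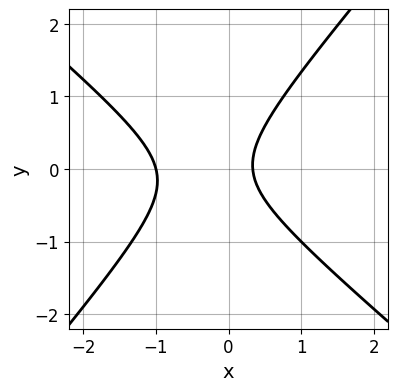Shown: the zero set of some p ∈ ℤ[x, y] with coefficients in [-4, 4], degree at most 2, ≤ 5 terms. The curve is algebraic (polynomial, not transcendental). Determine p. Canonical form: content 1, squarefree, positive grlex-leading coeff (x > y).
3*x^2 + x*y - 3*y^2 + 2*x - 1

First, the degree is 2 — a generic line meets the curve in up to 2 points.
Then, reading off the gridlines: it meets the x-axis at x = -1 (among the integer gridlines); the curve avoids every integer y-axis point in the box.
Finally, together with the visible shape, these determine p as stated.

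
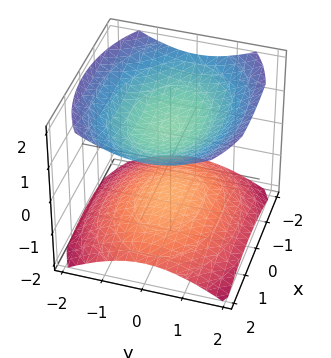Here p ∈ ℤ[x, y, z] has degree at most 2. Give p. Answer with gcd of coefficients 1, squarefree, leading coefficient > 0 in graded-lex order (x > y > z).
1. The picture has 2 separate pieces.
2. The degree is 2 — two separate bowl-shaped sheets opening away from each other; a quadric.
3. Symmetries: it's symmetric under z → −z, forcing even powers of z; the x ↦ −x reflection is a symmetry, so x appears only in even powers; it's symmetric under y → −y, forcing even powers of y.
4. From the axis intercepts and sections: among the integer gridlines, it crosses the z-axis at z ∈ {-1, 1}; it misses every integer gridline on the y-axis; no x-intercept at any integer in the box.
5. Putting this together gives p.

x^2 + 2*y^2 - 3*z^2 + 3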